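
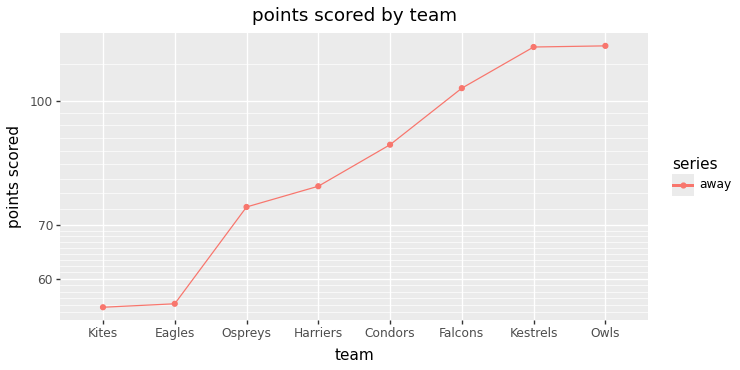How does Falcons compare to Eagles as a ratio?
≈ 1.67×

Falcons ≈ 100, Eagles ≈ 60; 100/60 ≈ 1.67.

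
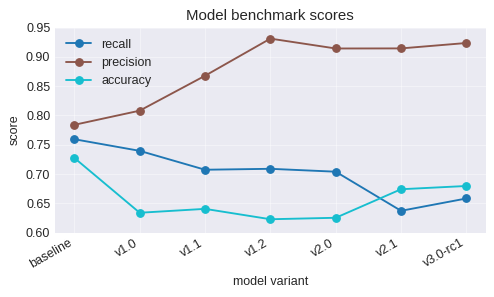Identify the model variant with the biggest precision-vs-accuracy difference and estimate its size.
v1.2: precision ≈ 0.95, accuracy ≈ 0.60 → gap ≈ 0.35. Next-largest (v2.0) is only ≈ 0.25.

v1.2, ≈ 0.35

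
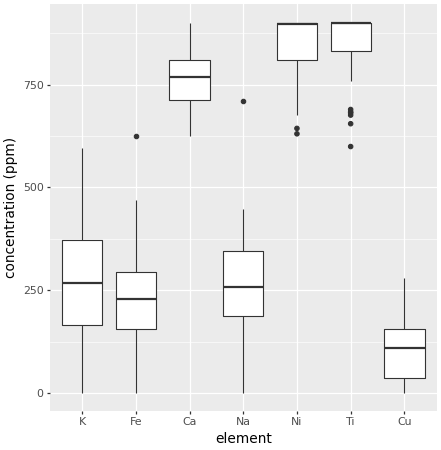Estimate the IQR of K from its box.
≈ 200

Q3 ≈ 400, Q1 ≈ 200; IQR ≈ 200.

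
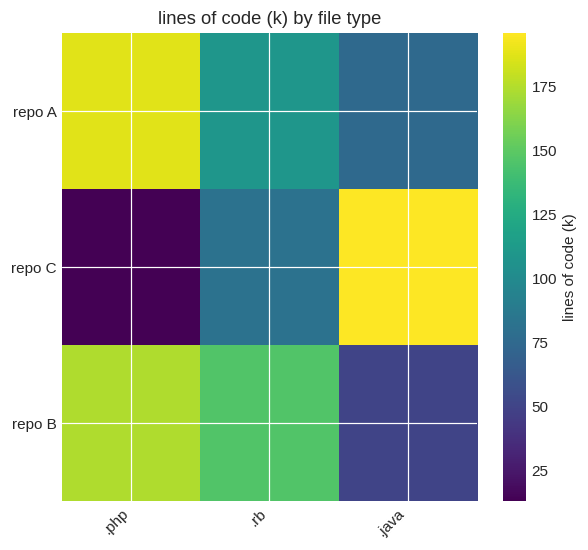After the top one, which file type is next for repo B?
Top 3 for repo B: .php ≈ 180, .rb ≈ 140, .java ≈ 60.

.rb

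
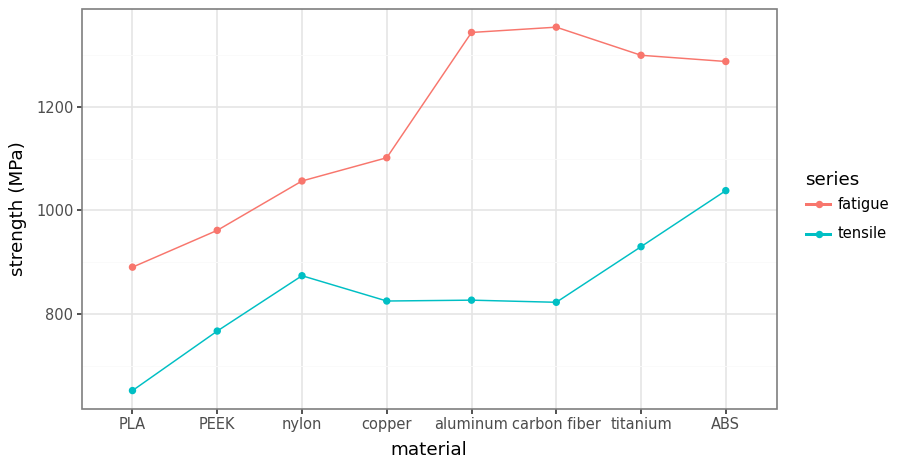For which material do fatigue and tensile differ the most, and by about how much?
carbon fiber: fatigue ≈ 1400, tensile ≈ 800 → gap ≈ 600. Next-largest (aluminum) is only ≈ 500.

carbon fiber, ≈ 600 MPa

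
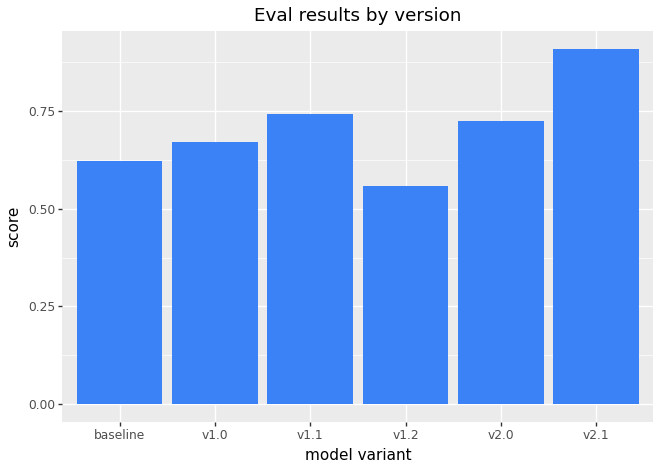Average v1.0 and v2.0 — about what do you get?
(0.7 + 0.7) / 2 ≈ 0.7.

≈ 0.7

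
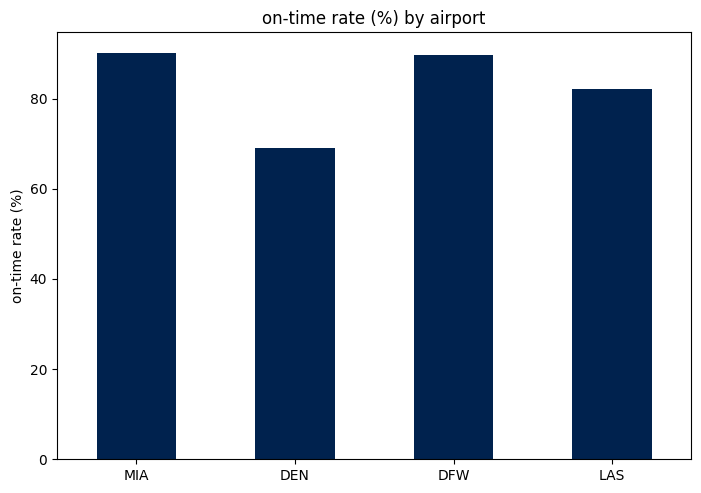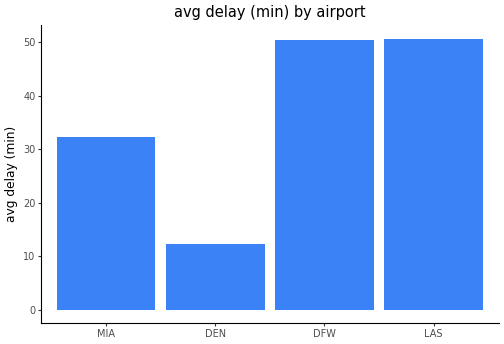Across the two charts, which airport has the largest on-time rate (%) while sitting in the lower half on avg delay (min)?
MIA

Chart 2 median avg delay (min) ≈ 40; below-median airports: MIA, DEN. Among those, MIA has the highest on-time rate (%) (≈ 90).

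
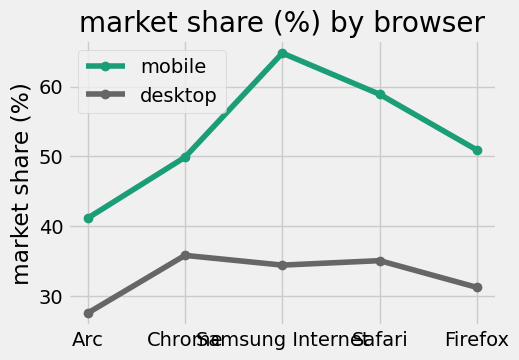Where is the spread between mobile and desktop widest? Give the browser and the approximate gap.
Samsung Internet, ≈ 30 %

Samsung Internet: mobile ≈ 65, desktop ≈ 35 → gap ≈ 30. Next-largest (Safari) is only ≈ 25.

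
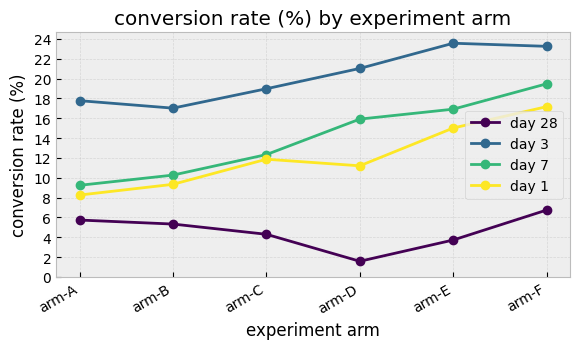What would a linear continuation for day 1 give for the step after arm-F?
≈ 21

Last three: 12, 16, 18 → slope ≈ 3/step → next ≈ 21.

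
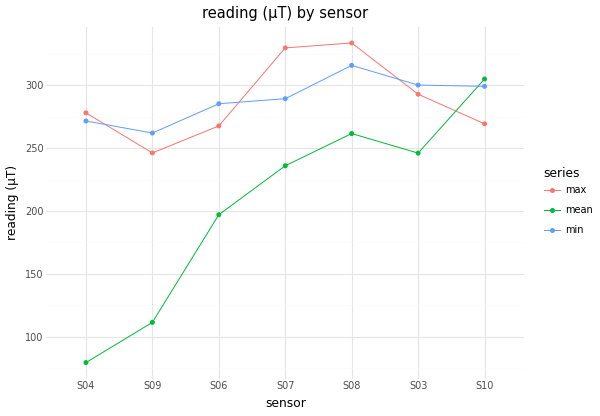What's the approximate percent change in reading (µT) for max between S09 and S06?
S09 ≈ 250, S06 ≈ 275; (275 − 250) / 250 ≈ +10%.

≈ +10%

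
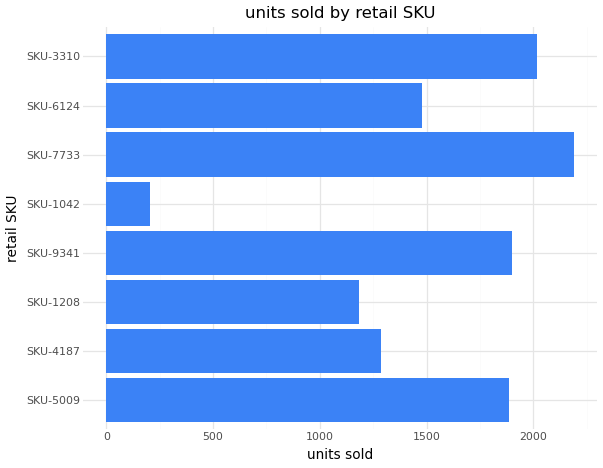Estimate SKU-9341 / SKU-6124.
SKU-9341 ≈ 2000, SKU-6124 ≈ 1400; 2000/1400 ≈ 1.43.

≈ 1.43×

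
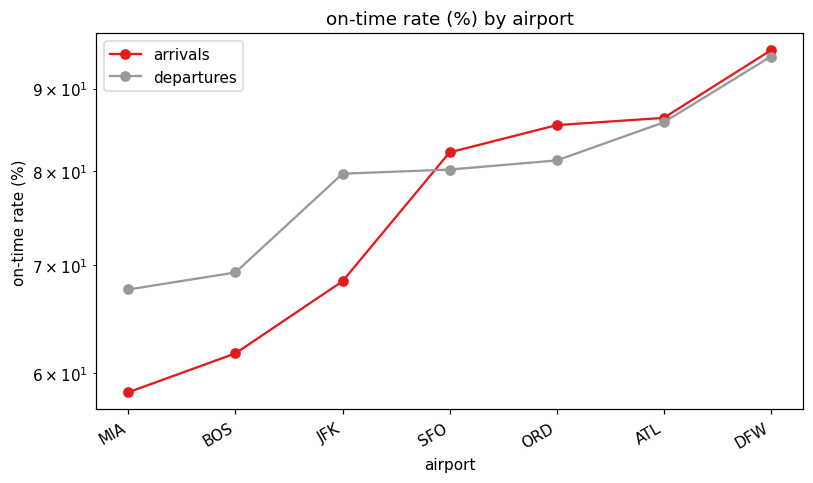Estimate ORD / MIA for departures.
≈ 1.14×

ORD ≈ 80, MIA ≈ 70; 80/70 ≈ 1.14.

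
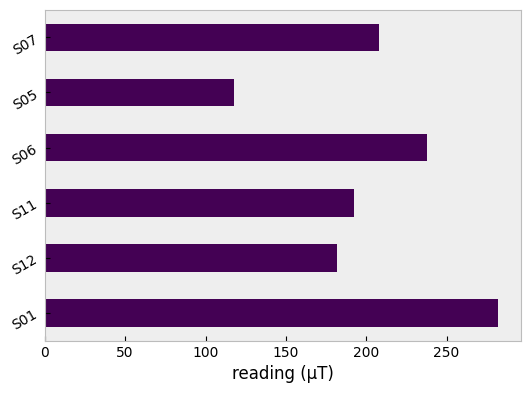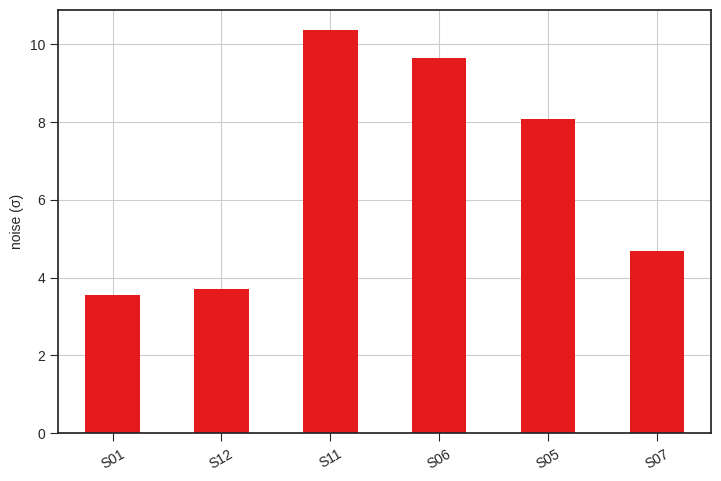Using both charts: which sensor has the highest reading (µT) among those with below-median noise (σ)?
S01

Chart 2 median noise (σ) ≈ 6; below-median sensors: S01, S12, S07. Among those, S01 has the highest reading (µT) (≈ 300).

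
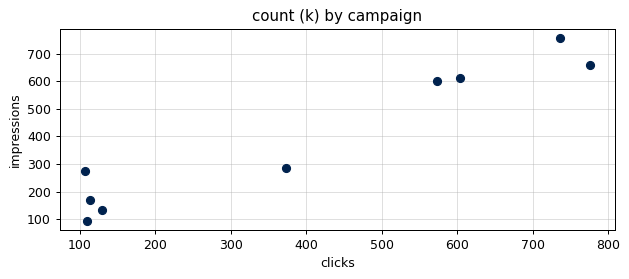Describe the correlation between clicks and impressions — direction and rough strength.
Points are positively correlated; strong (|r| ≈ 1.0).

positive, strong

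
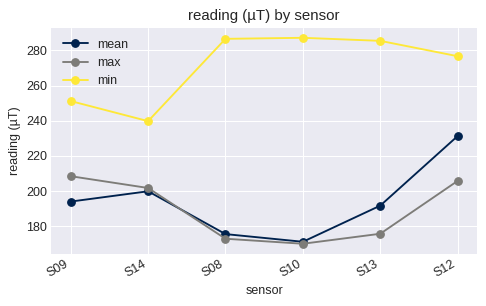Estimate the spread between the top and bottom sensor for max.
≈ 40

Max S09 ≈ 210, min S10 ≈ 170; range ≈ 40.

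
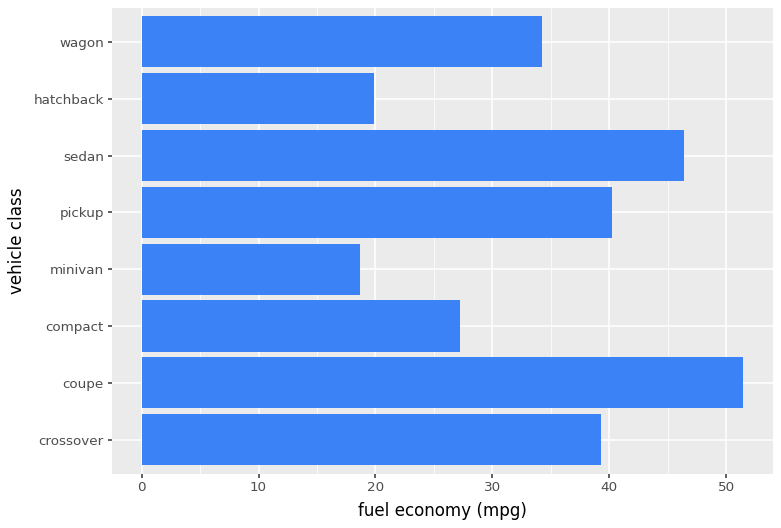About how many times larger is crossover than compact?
crossover ≈ 40, compact ≈ 25; 40/25 ≈ 1.6.

≈ 1.6×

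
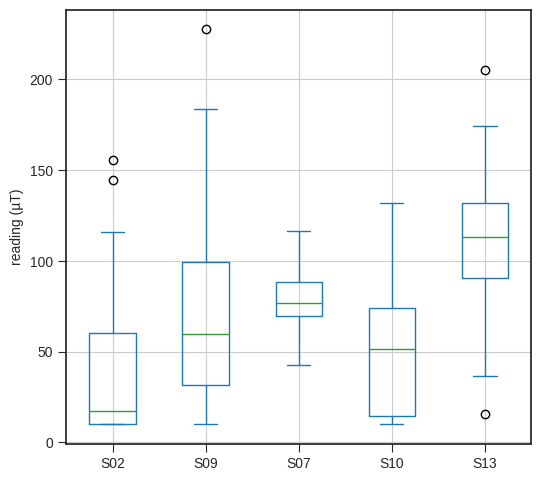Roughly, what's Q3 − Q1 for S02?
Q3 ≈ 60, Q1 ≈ 10; IQR ≈ 50.

≈ 50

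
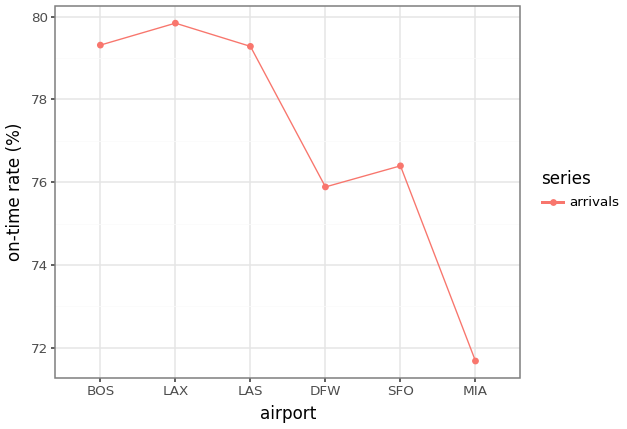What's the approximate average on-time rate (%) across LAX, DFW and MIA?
(80 + 76 + 72) / 3 ≈ 76.

≈ 76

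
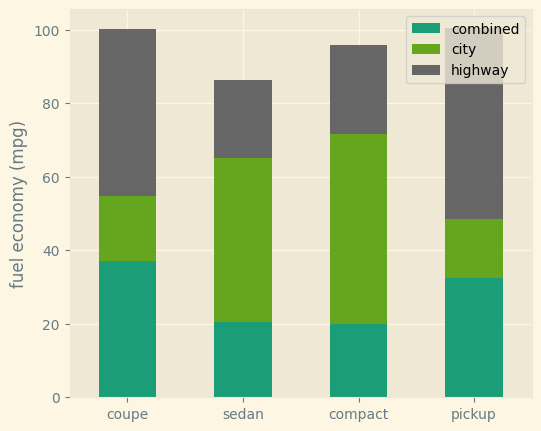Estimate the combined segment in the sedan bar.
combined top ≈ 20, bottom ≈ 0; segment ≈ 20.

≈ 20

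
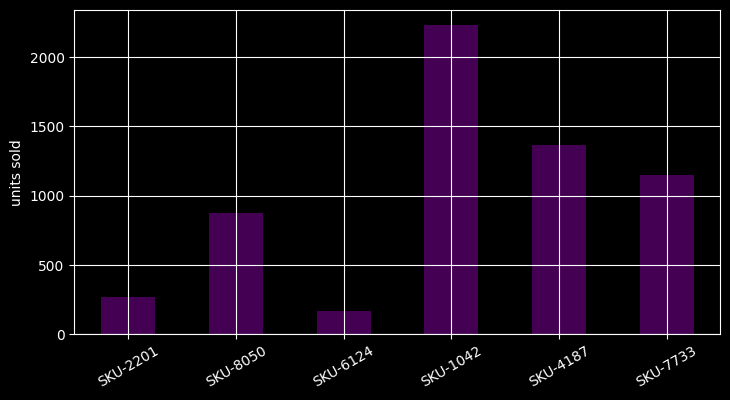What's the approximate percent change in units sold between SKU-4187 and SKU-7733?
SKU-4187 ≈ 1400, SKU-7733 ≈ 1200; (1200 − 1400) / 1400 ≈ -14.3%.

≈ -14.3%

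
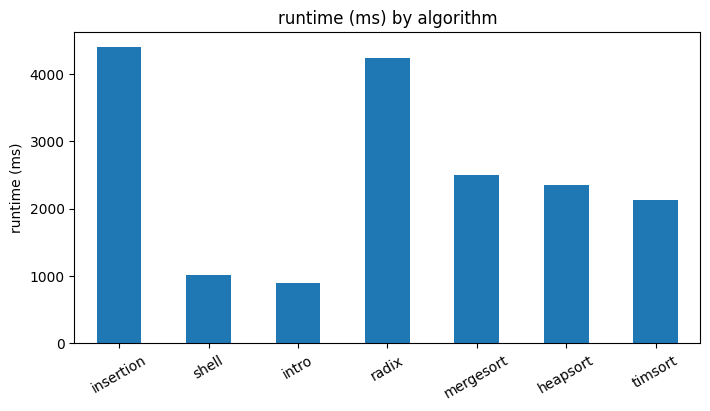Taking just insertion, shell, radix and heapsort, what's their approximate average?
≈ 3000

(4500 + 1000 + 4000 + 2500) / 4 ≈ 3000.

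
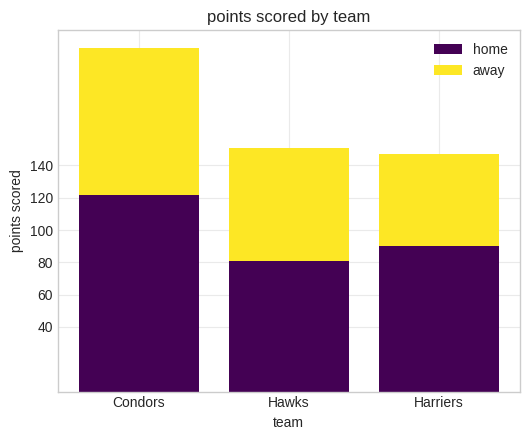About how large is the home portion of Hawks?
≈ 80

home top ≈ 80, bottom ≈ 0; segment ≈ 80.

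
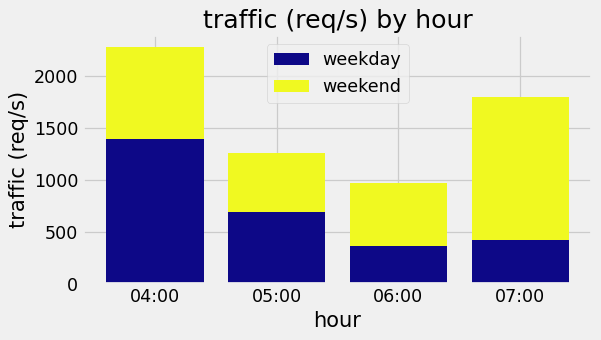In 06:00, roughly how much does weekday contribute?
weekday top ≈ 400, bottom ≈ 0; segment ≈ 400.

≈ 400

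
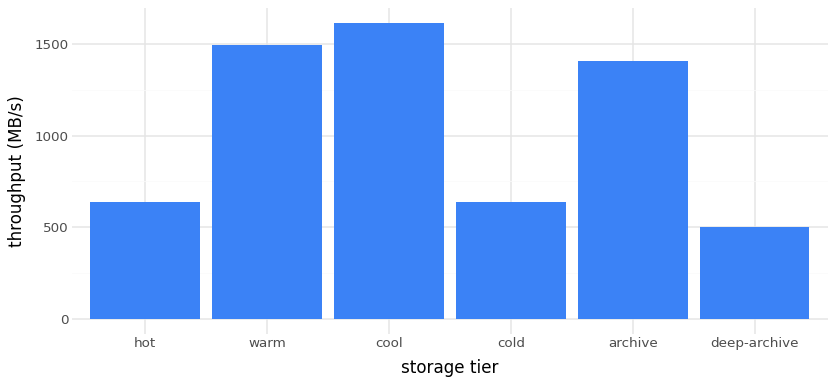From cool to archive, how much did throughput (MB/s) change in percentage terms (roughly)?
≈ -12.5%

cool ≈ 1600, archive ≈ 1400; (1400 − 1600) / 1600 ≈ -12.5%.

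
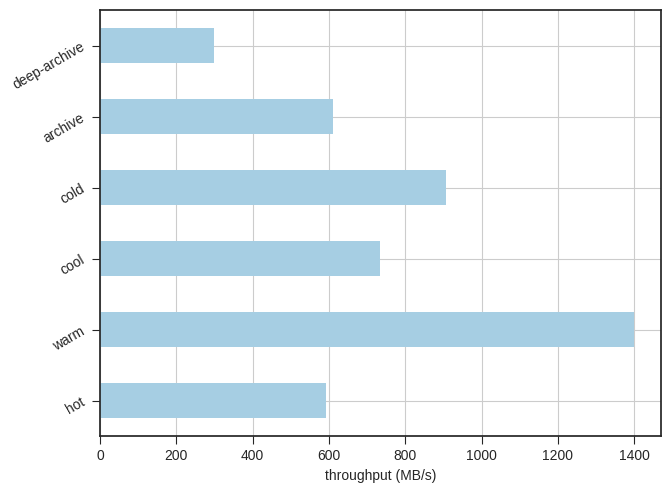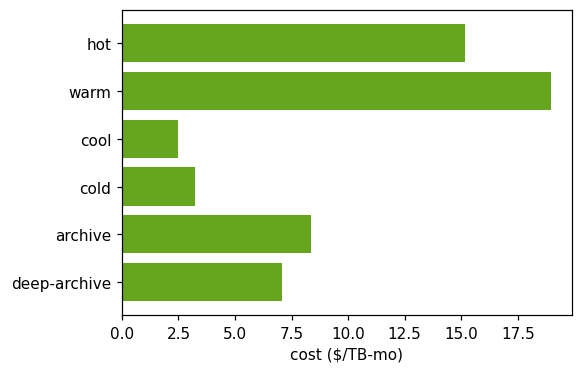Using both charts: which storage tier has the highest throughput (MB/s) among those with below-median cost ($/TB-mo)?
cold

Chart 2 median cost ($/TB-mo) ≈ 8; below-median storage tiers: cool, cold, deep-archive. Among those, cold has the highest throughput (MB/s) (≈ 1000).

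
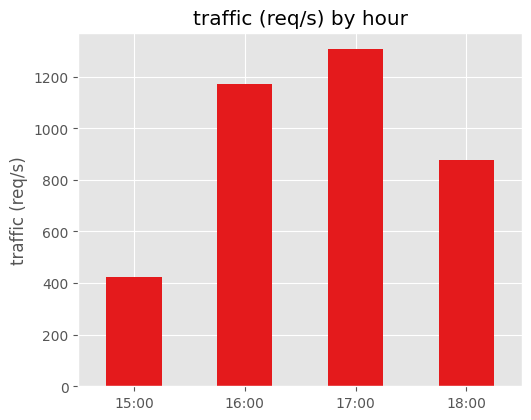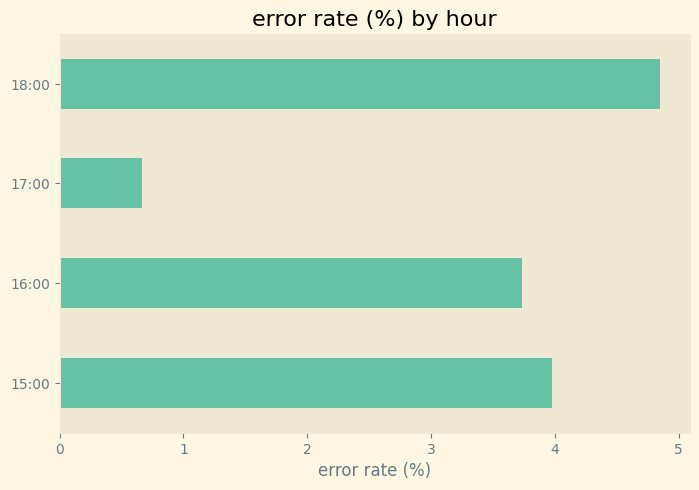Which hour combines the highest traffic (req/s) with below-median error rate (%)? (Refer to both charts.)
17:00

Chart 2 median error rate (%) ≈ 4; below-median hours: 16:00, 17:00. Among those, 17:00 has the highest traffic (req/s) (≈ 1400).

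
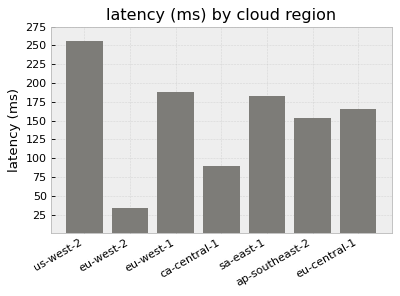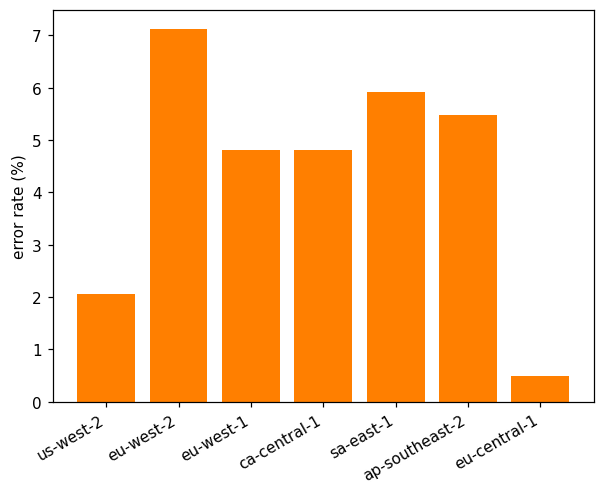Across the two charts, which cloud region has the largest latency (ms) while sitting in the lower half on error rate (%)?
us-west-2

Chart 2 median error rate (%) ≈ 5; below-median cloud regions: us-west-2, eu-west-1, eu-central-1. Among those, us-west-2 has the highest latency (ms) (≈ 250).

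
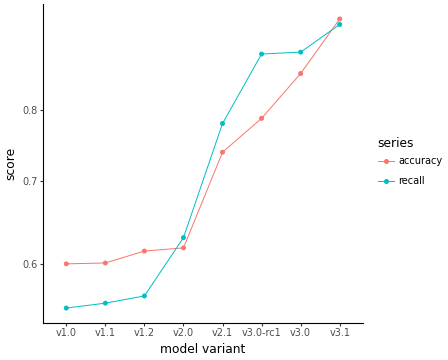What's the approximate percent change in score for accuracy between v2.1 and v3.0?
v2.1 ≈ 0.75, v3.0 ≈ 0.85; (0.85 − 0.75) / 0.75 ≈ +13.3%.

≈ +13.3%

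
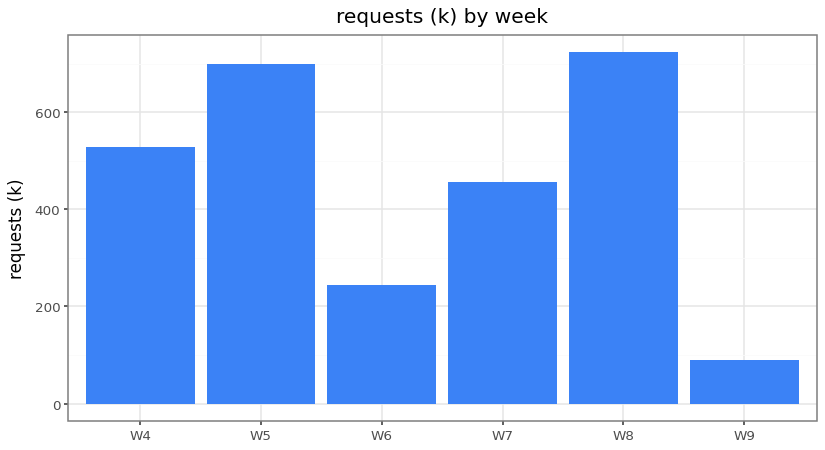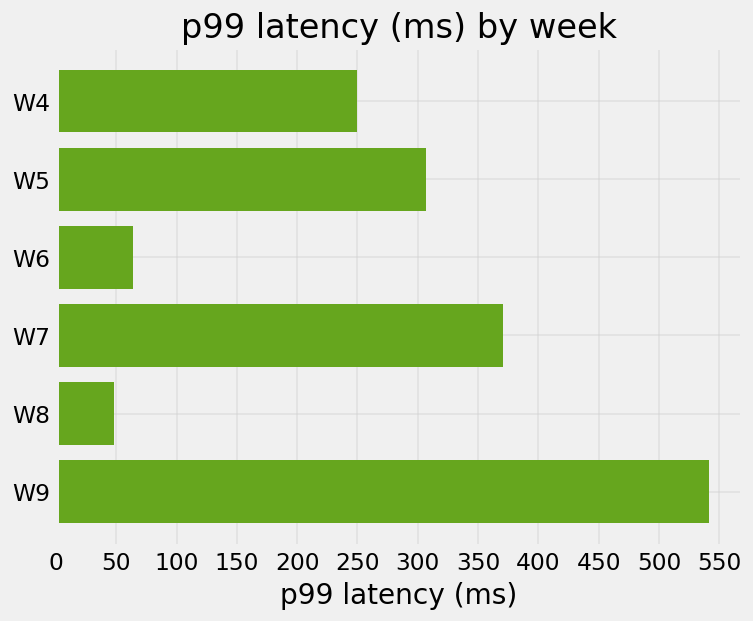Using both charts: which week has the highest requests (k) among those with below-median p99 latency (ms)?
W8

Chart 2 median p99 latency (ms) ≈ 300; below-median weeks: W4, W6, W8. Among those, W8 has the highest requests (k) (≈ 700).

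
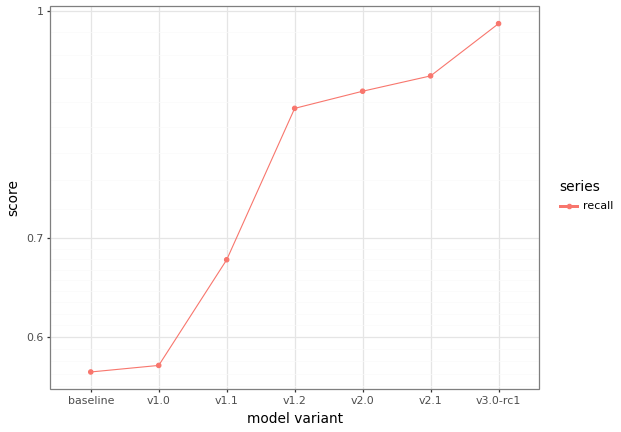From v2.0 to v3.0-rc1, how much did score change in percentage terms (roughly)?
≈ +11.1%

v2.0 ≈ 0.90, v3.0-rc1 ≈ 1.00; (1.00 − 0.90) / 0.90 ≈ +11.1%.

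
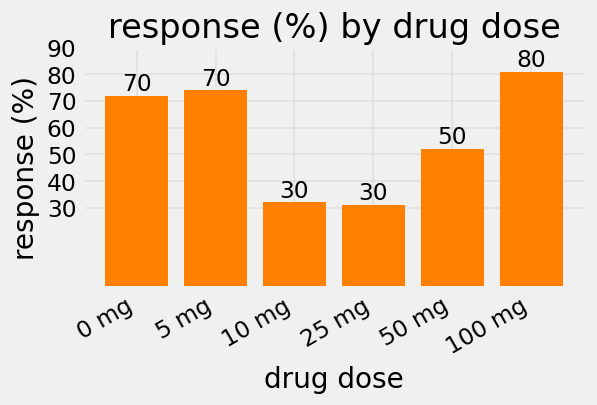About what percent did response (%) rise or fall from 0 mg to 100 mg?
≈ +14.3%

0 mg ≈ 70, 100 mg ≈ 80; (80 − 70) / 70 ≈ +14.3%.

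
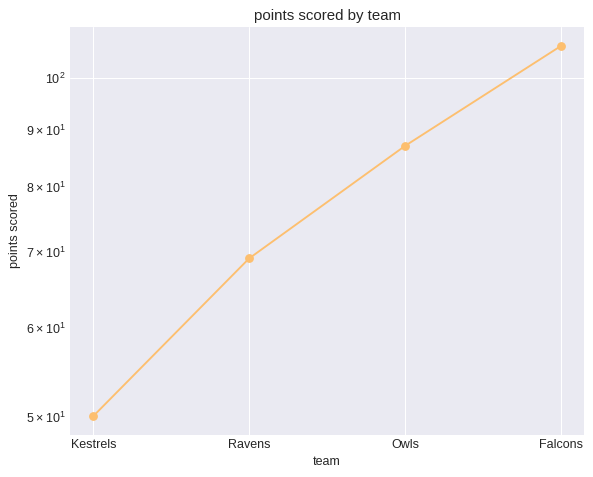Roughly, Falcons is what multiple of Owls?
≈ 1.24×

Falcons ≈ 105, Owls ≈ 85; 105/85 ≈ 1.24.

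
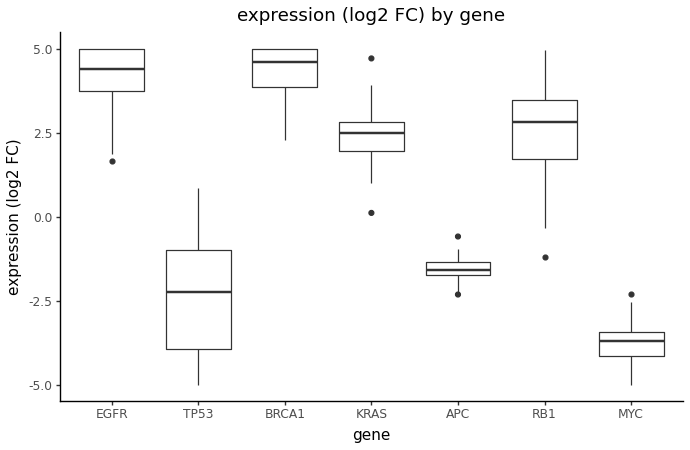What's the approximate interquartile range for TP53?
Q3 ≈ -1, Q1 ≈ -4; IQR ≈ 3.

≈ 3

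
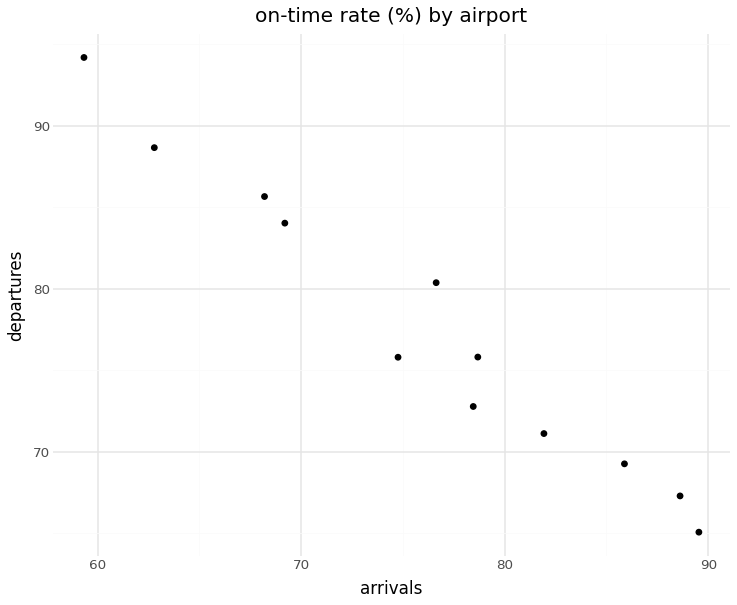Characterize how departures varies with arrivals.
negative, strong

Points are negatively correlated; strong (|r| ≈ 1.0).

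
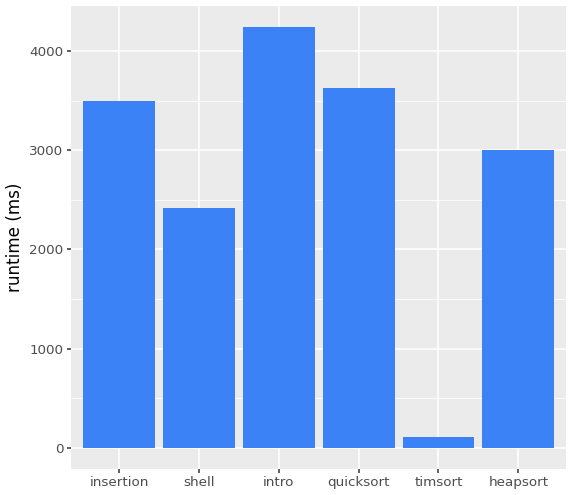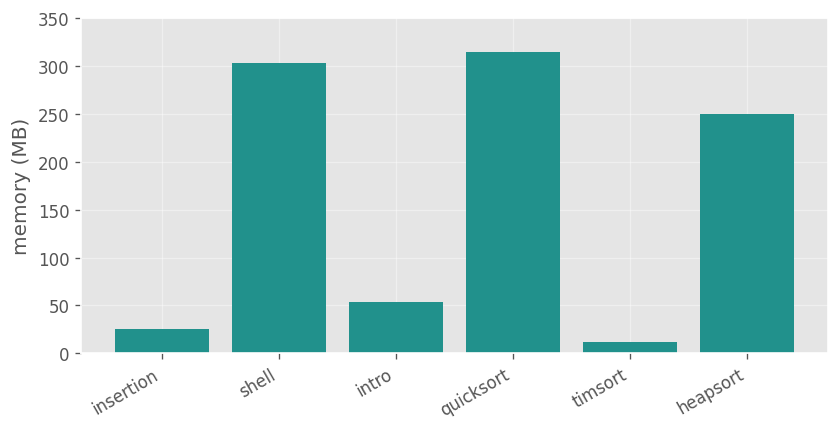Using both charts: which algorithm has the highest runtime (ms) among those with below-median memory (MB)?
Chart 2 median memory (MB) ≈ 150; below-median algorithms: insertion, intro, timsort. Among those, intro has the highest runtime (ms) (≈ 4000).

intro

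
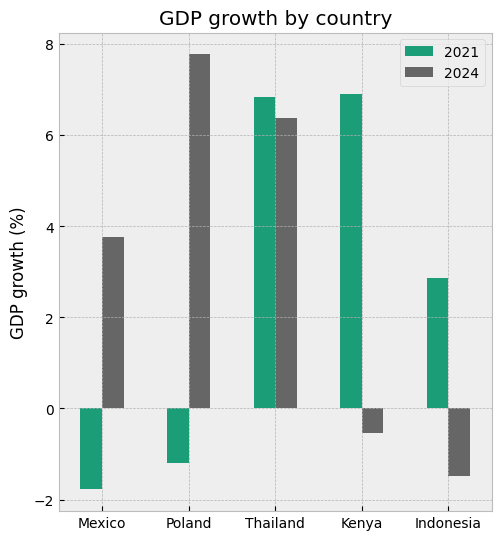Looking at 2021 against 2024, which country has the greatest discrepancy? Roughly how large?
Poland: 2021 ≈ -1, 2024 ≈ 8 → gap ≈ 9. Next-largest (Kenya) is only ≈ 8.

Poland, ≈ 9 %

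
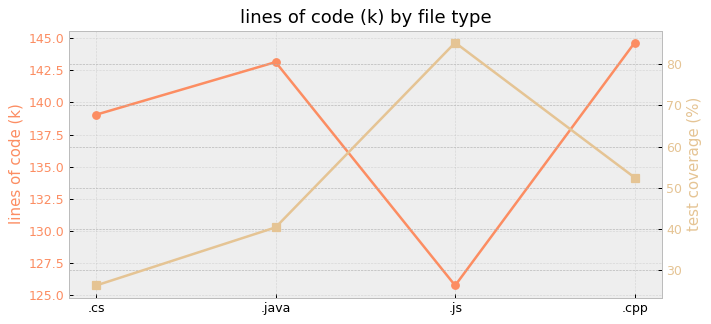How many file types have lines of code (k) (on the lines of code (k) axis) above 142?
Above 142: .java, .cpp.

2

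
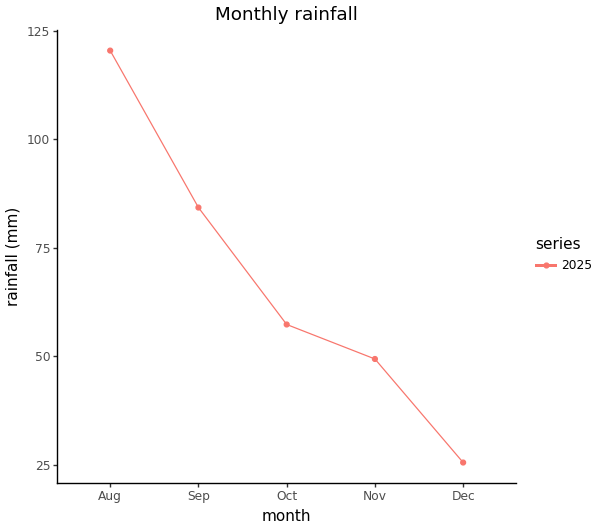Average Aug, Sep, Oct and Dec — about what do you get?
(120 + 80 + 60 + 30) / 4 ≈ 72.

≈ 72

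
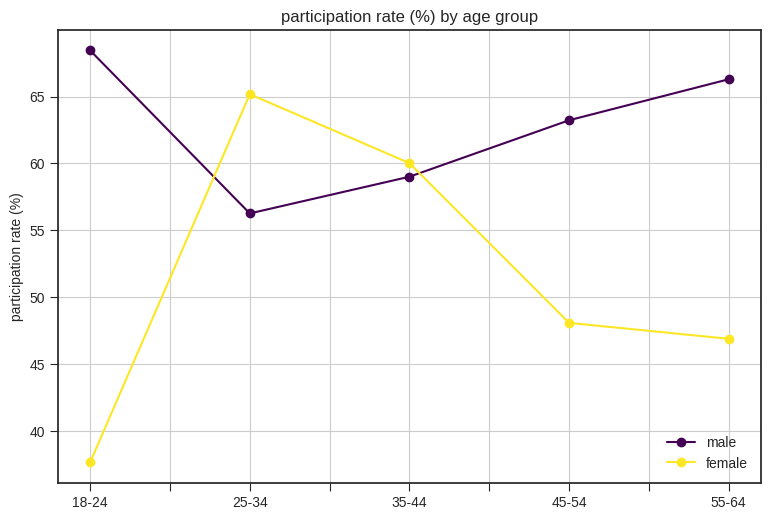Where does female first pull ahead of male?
25-34

18-24: female ≈ 40 vs male ≈ 70 (not yet); 25-34: female ≈ 65 vs male ≈ 55 (first crossover).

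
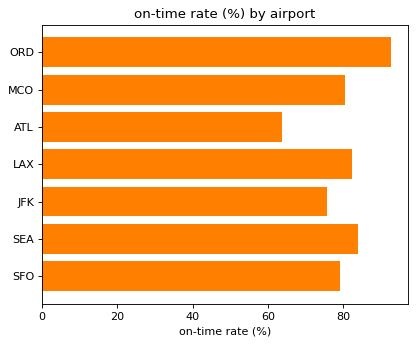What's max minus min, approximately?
≈ 30

Max ORD ≈ 90, min ATL ≈ 60; range ≈ 30.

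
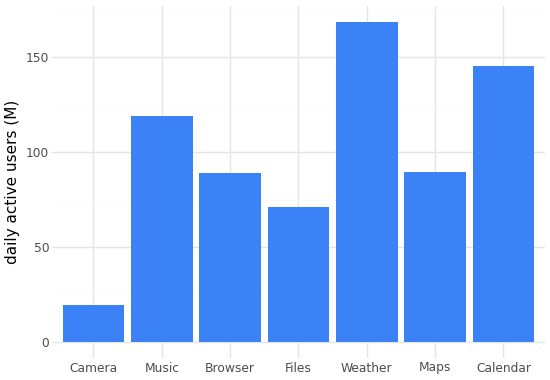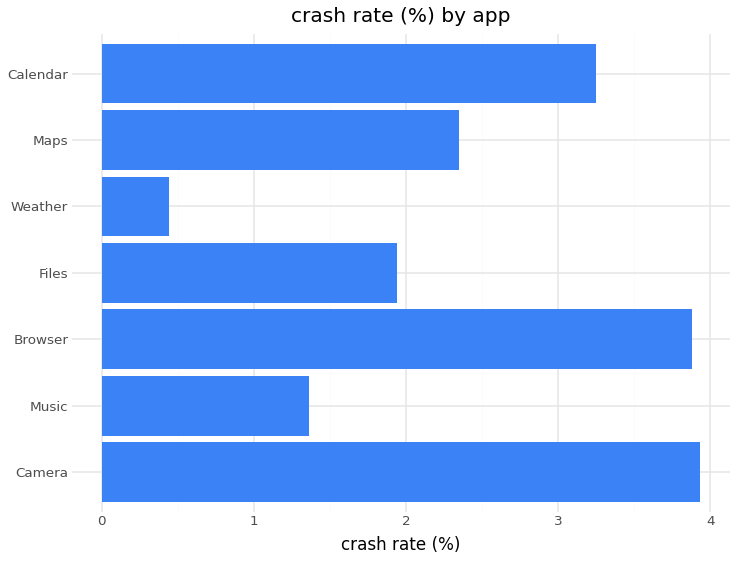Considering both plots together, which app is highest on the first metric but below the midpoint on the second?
Chart 2 median crash rate (%) ≈ 2.5; below-median apps: Music, Files, Weather. Among those, Weather has the highest daily active users (M) (≈ 160).

Weather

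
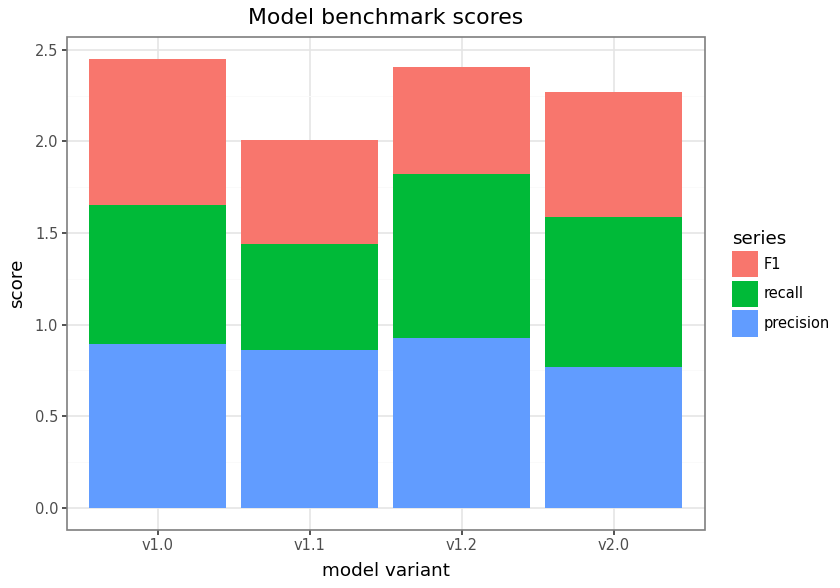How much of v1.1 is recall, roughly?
≈ 0.5

recall top ≈ 1.5, bottom ≈ 1.0; segment ≈ 0.5.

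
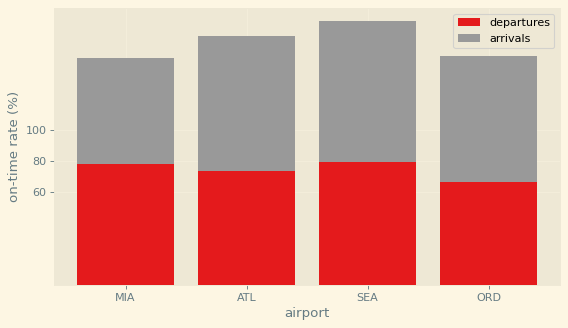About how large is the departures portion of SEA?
≈ 80

departures top ≈ 80, bottom ≈ 0; segment ≈ 80.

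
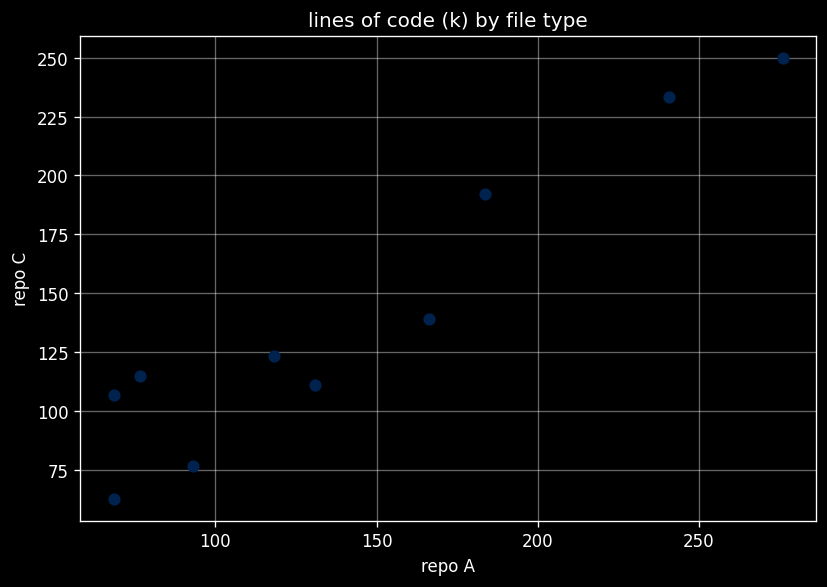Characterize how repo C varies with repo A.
Points are positively correlated; strong (|r| ≈ 0.9).

positive, strong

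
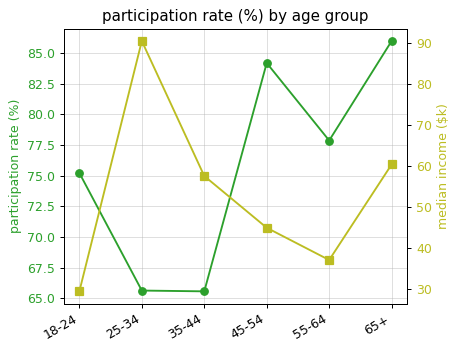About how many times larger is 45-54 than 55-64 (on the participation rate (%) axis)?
45-54 ≈ 84, 55-64 ≈ 78; 84/78 ≈ 1.08.

≈ 1.08×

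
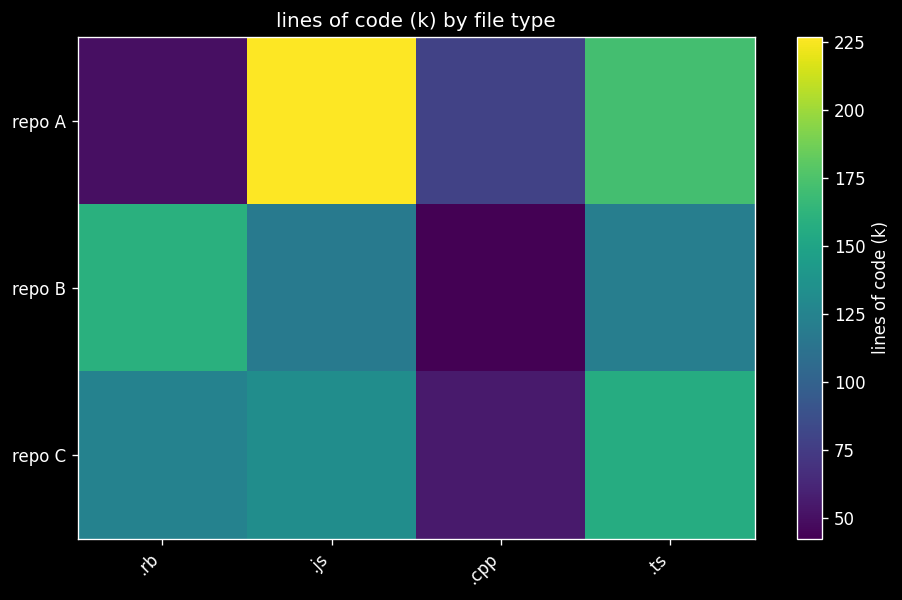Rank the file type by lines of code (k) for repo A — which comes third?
Top 4 for repo A: .js ≈ 220, .ts ≈ 180, .cpp ≈ 80, .rb ≈ 60.

.cpp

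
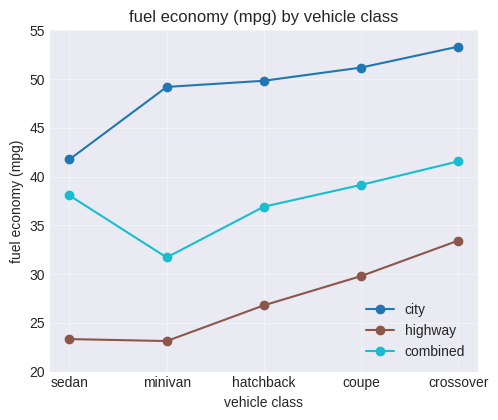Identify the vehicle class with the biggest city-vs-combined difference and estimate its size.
minivan: city ≈ 50, combined ≈ 30 → gap ≈ 20. Next-largest (hatchback) is only ≈ 15.

minivan, ≈ 20 mpg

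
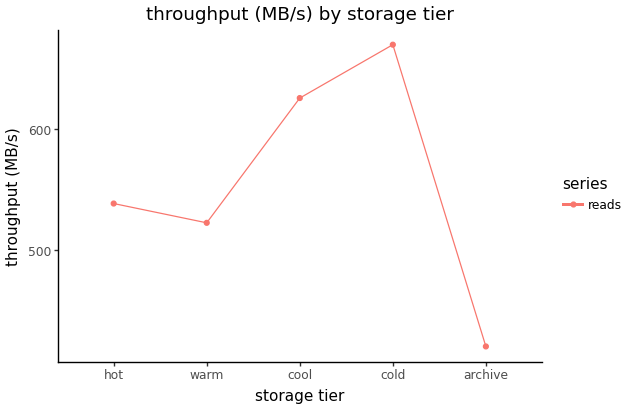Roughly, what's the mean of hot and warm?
(550 + 525) / 2 ≈ 538.

≈ 538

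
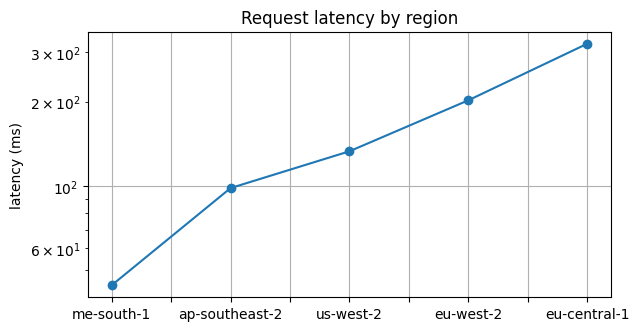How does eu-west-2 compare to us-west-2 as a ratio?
≈ 1.6×

eu-west-2 ≈ 200, us-west-2 ≈ 125; 200/125 ≈ 1.6.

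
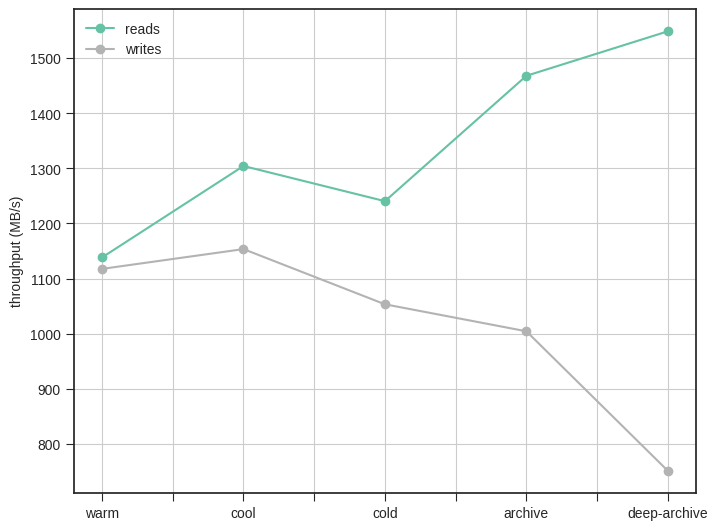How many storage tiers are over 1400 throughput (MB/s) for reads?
2

Above 1400: archive, deep-archive.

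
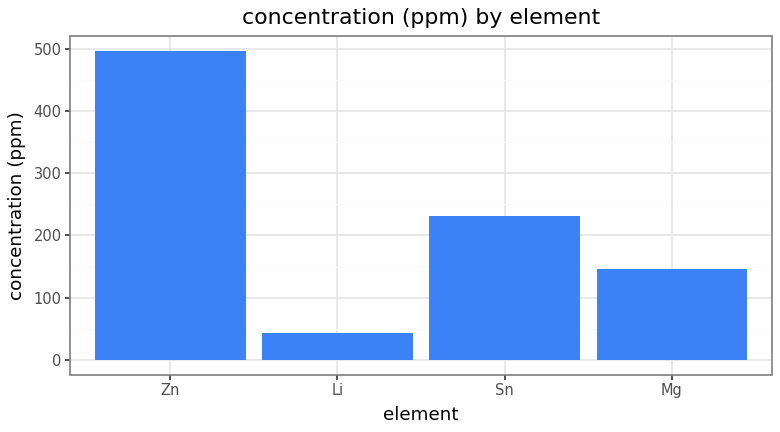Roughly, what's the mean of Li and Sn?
(50 + 250) / 2 ≈ 150.

≈ 150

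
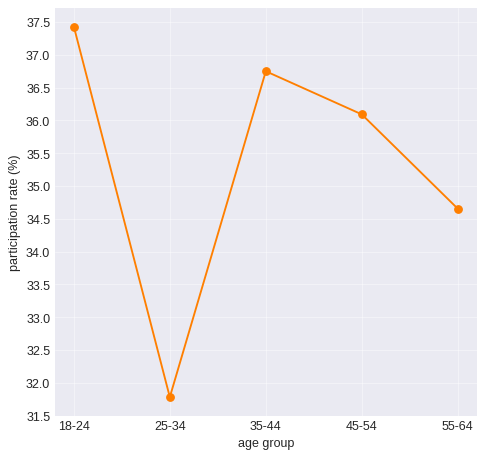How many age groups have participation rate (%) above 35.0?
Above 35.0: 18-24, 35-44, 45-54.

3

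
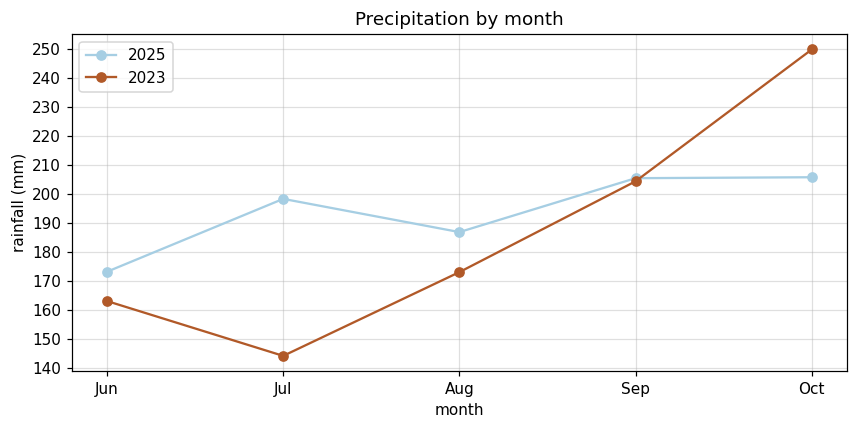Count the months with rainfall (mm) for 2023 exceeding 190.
Above 190: Sep, Oct.

2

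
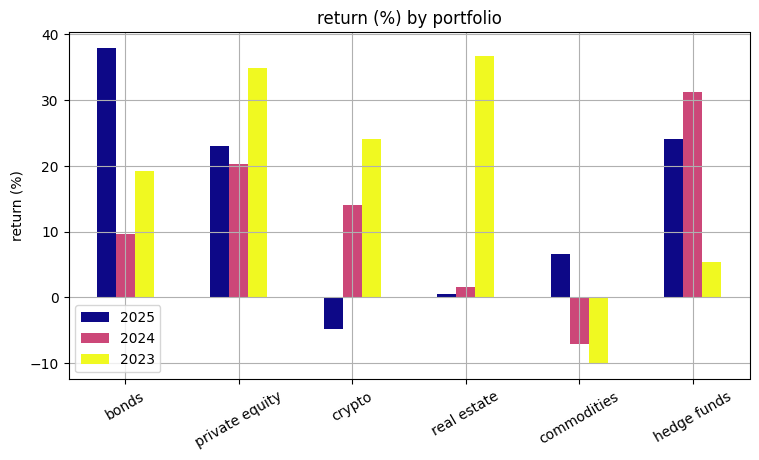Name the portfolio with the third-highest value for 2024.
Top 4 for 2024: hedge funds ≈ 30, private equity ≈ 20, crypto ≈ 15, bonds ≈ 10.

crypto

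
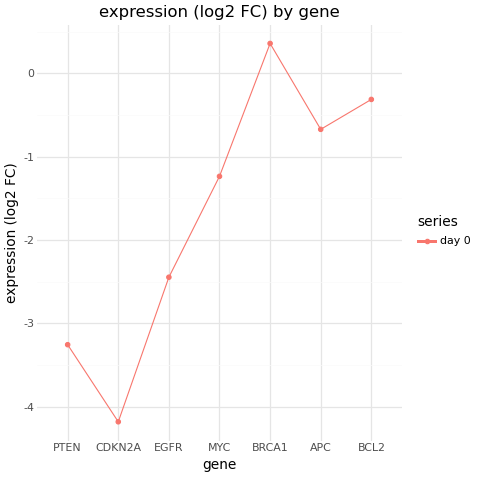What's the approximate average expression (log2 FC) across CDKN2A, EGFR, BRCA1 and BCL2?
(-4.0 + -2.5 + 0.5 + -0.5) / 4 ≈ -1.62.

≈ -1.62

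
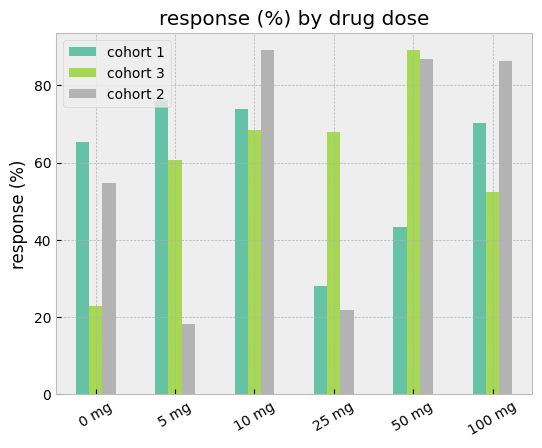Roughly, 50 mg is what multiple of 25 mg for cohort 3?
≈ 1.29×

50 mg ≈ 90, 25 mg ≈ 70; 90/70 ≈ 1.29.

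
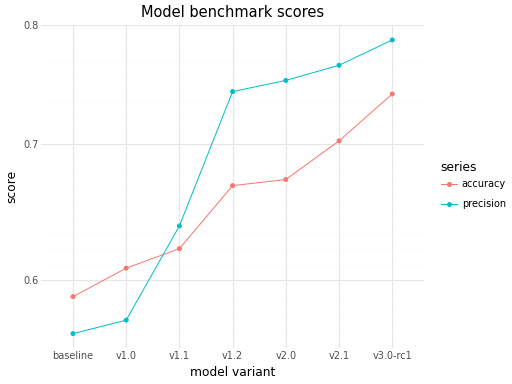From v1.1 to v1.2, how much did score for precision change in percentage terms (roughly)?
v1.1 ≈ 0.64, v1.2 ≈ 0.74; (0.74 − 0.64) / 0.64 ≈ +15.6%.

≈ +15.6%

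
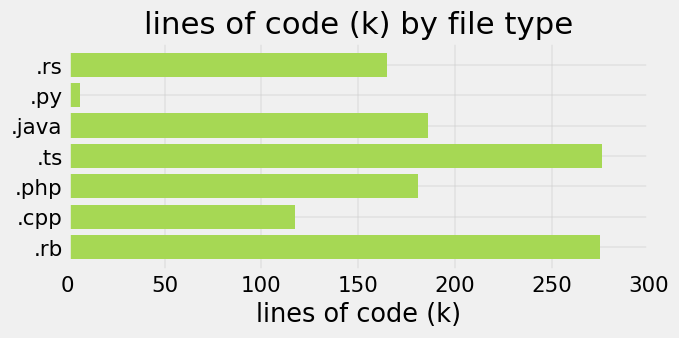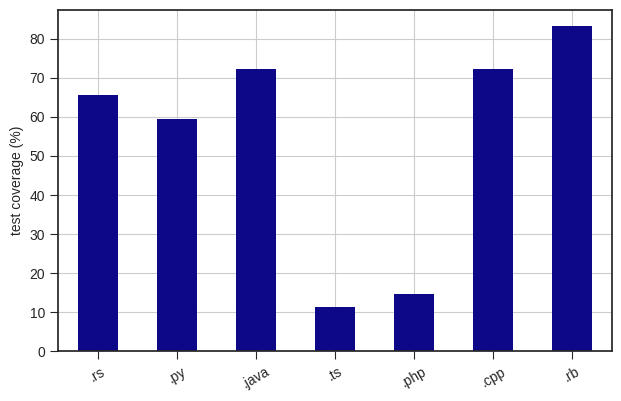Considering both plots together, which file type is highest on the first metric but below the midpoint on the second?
Chart 2 median test coverage (%) ≈ 70; below-median file types: .py, .ts, .php. Among those, .ts has the highest lines of code (k) (≈ 300).

.ts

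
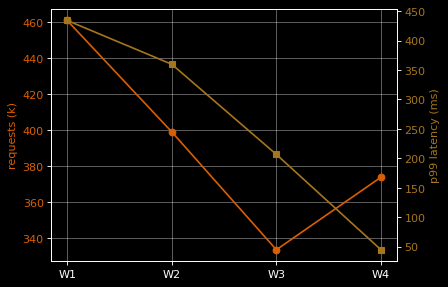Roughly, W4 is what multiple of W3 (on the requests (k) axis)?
≈ 1.12×

W4 ≈ 380, W3 ≈ 340; 380/340 ≈ 1.12.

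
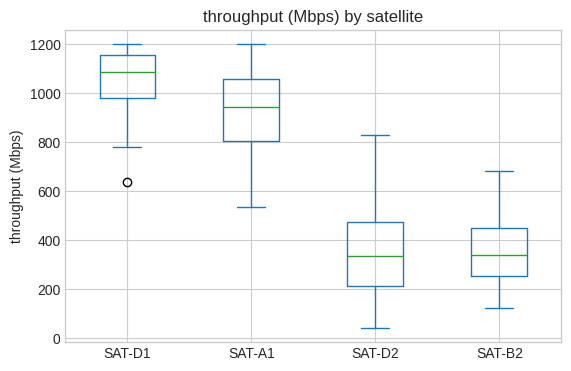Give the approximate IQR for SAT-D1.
≈ 200

Q3 ≈ 1200, Q1 ≈ 1000; IQR ≈ 200.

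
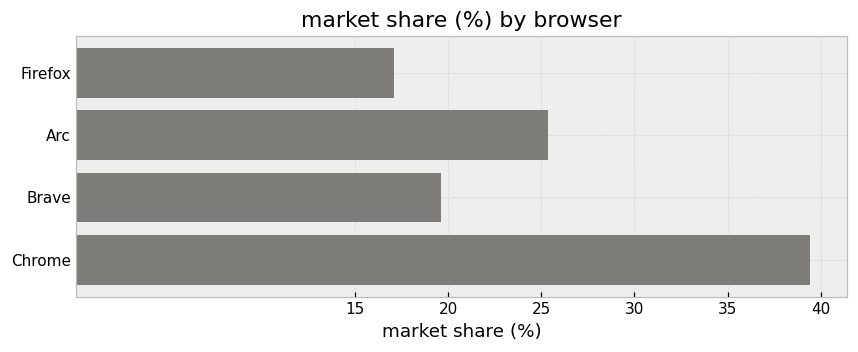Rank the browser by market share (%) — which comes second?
Arc

Top 3: Chrome ≈ 40, Arc ≈ 25, Brave ≈ 20.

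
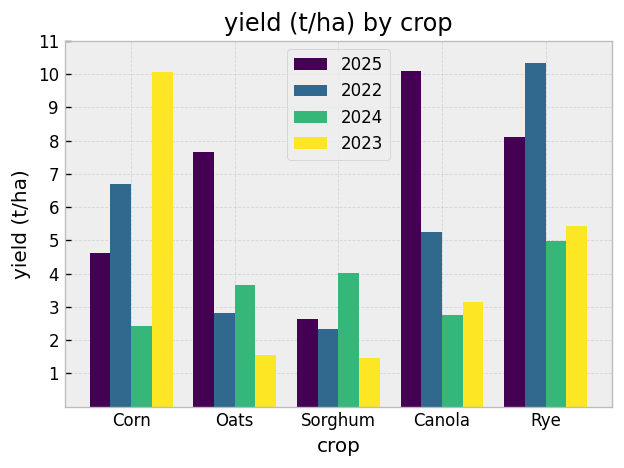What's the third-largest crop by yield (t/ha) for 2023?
Top 4 for 2023: Corn ≈ 10, Rye ≈ 5, Canola ≈ 3, Oats ≈ 2.

Canola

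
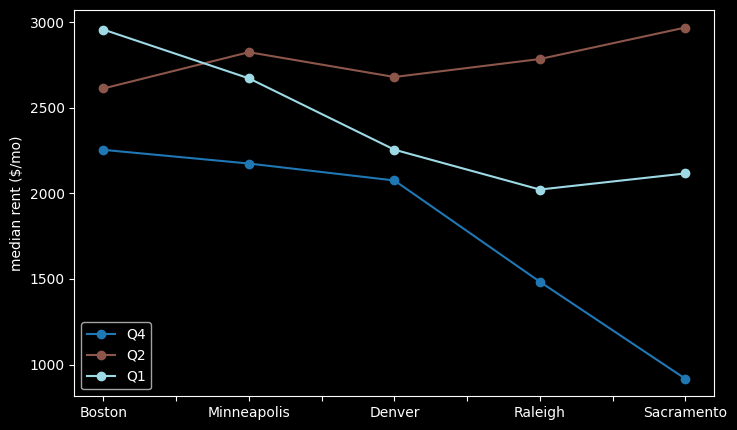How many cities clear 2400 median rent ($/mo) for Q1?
2

Above 2400: Boston, Minneapolis.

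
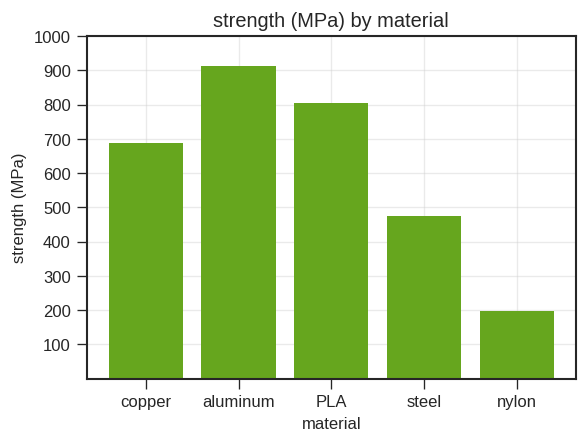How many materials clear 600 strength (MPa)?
Above 600: copper, aluminum, PLA.

3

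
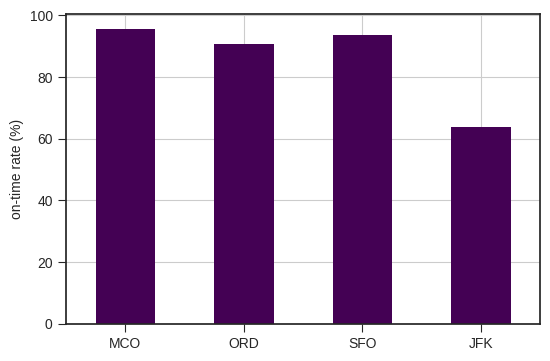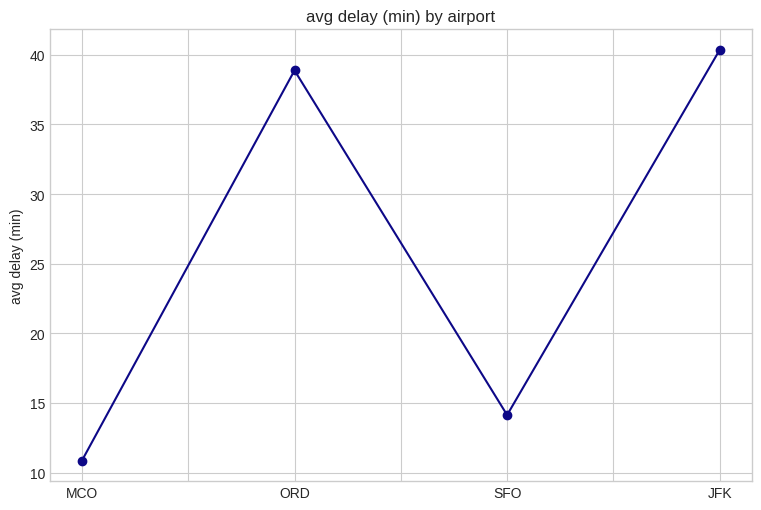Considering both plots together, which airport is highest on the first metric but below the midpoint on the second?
MCO

Chart 2 median avg delay (min) ≈ 25; below-median airports: MCO, SFO. Among those, MCO has the highest on-time rate (%) (≈ 100).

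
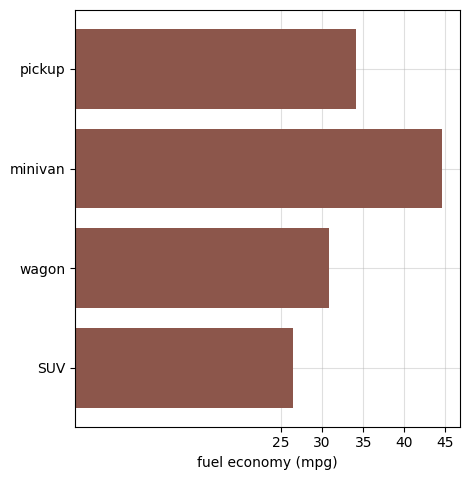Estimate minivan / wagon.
minivan ≈ 45, wagon ≈ 30; 45/30 ≈ 1.5.

≈ 1.5×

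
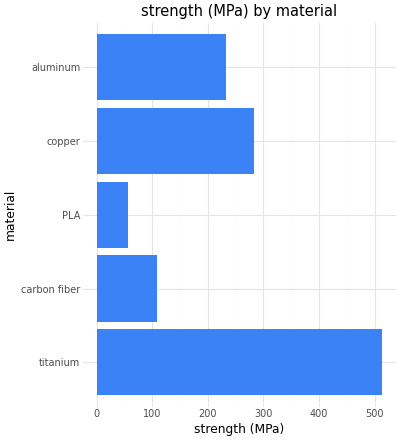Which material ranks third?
aluminum

Top 4: titanium ≈ 500, copper ≈ 300, aluminum ≈ 250, carbon fiber ≈ 100.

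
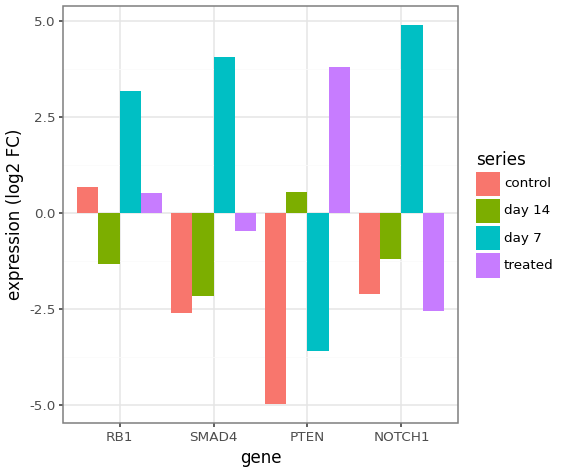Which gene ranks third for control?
Top 4 for control: RB1 ≈ 1, NOTCH1 ≈ -2, SMAD4 ≈ -3, PTEN ≈ -5.

SMAD4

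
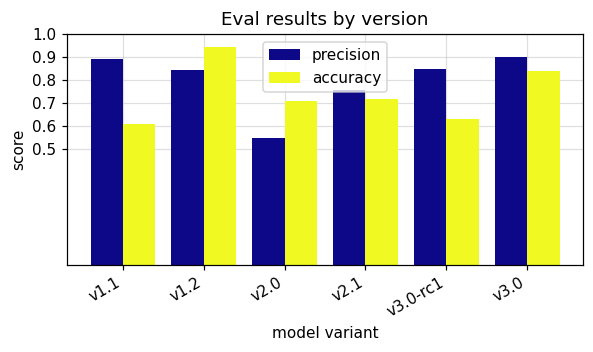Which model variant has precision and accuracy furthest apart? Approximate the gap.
v1.1: precision ≈ 0.9, accuracy ≈ 0.6 → gap ≈ 0.3. Next-largest (v3.0-rc1) is only ≈ 0.2.

v1.1, ≈ 0.3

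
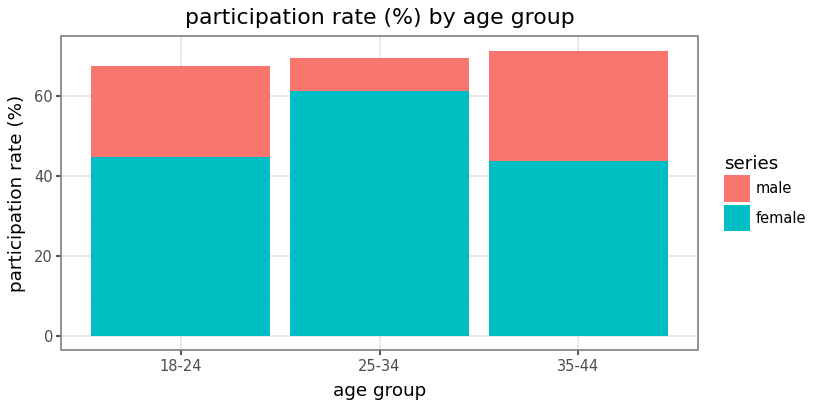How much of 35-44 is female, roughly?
≈ 40

female top ≈ 40, bottom ≈ 0; segment ≈ 40.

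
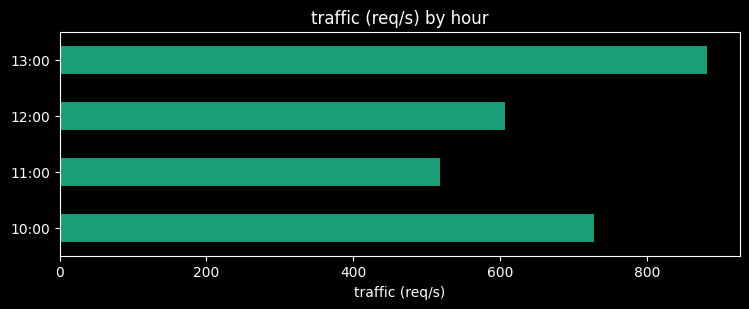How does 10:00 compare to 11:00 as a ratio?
10:00 ≈ 700, 11:00 ≈ 500; 700/500 ≈ 1.4.

≈ 1.4×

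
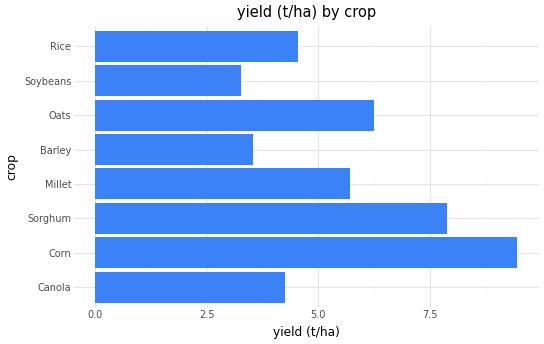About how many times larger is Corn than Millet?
≈ 1.5×

Corn ≈ 9, Millet ≈ 6; 9/6 ≈ 1.5.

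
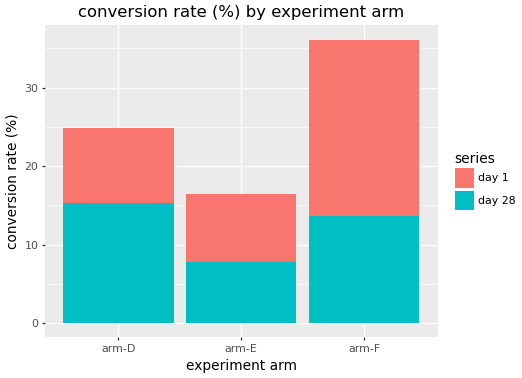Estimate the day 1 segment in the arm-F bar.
≈ 20

day 1 top ≈ 35, bottom ≈ 15; segment ≈ 20.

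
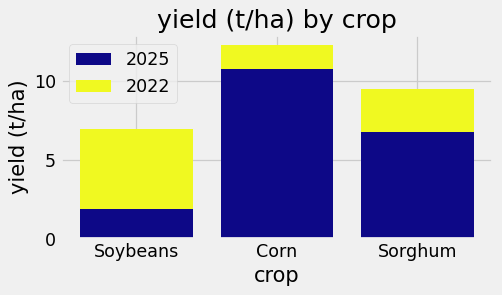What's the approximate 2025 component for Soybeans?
2025 top ≈ 2, bottom ≈ 0; segment ≈ 2.

≈ 2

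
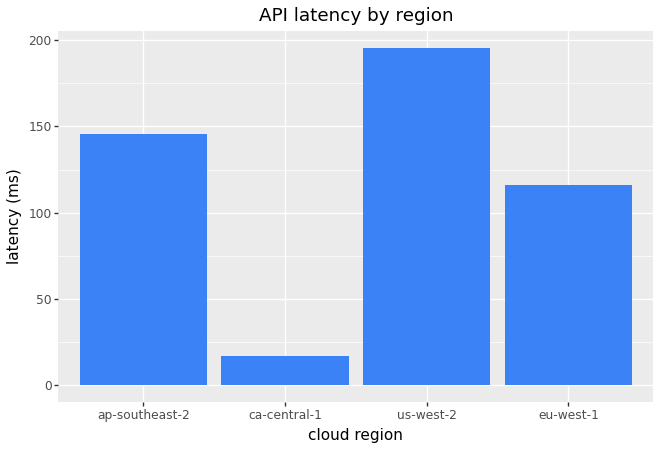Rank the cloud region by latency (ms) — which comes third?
eu-west-1

Top 4: us-west-2 ≈ 200, ap-southeast-2 ≈ 140, eu-west-1 ≈ 120, ca-central-1 ≈ 20.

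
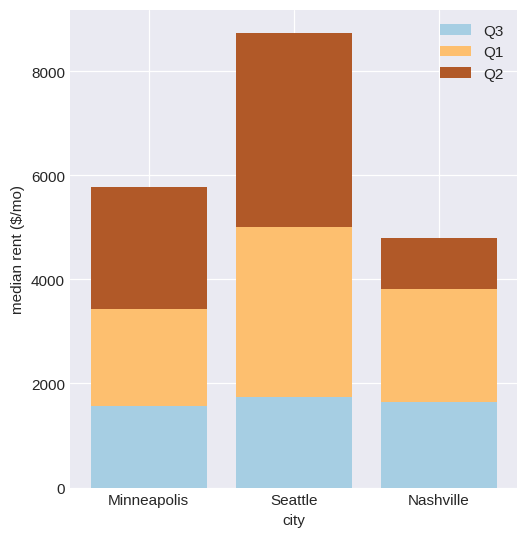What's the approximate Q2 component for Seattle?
≈ 4000

Q2 top ≈ 9000, bottom ≈ 5000; segment ≈ 4000.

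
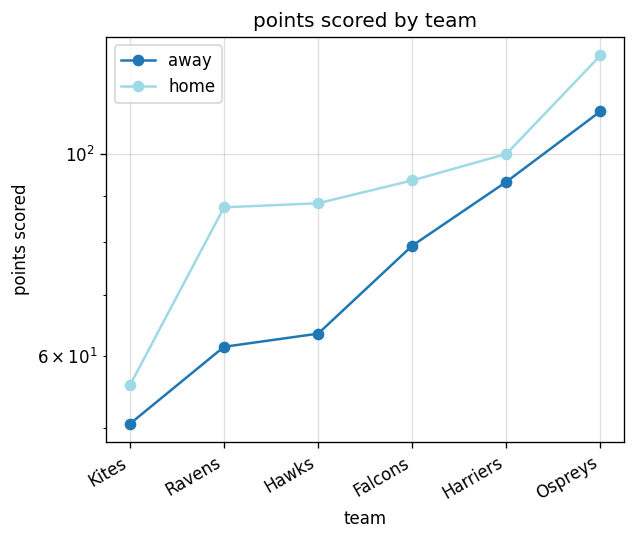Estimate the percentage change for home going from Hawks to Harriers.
≈ +11.1%

Hawks ≈ 90, Harriers ≈ 100; (100 − 90) / 90 ≈ +11.1%.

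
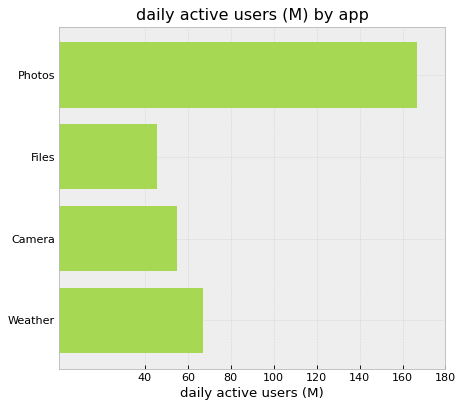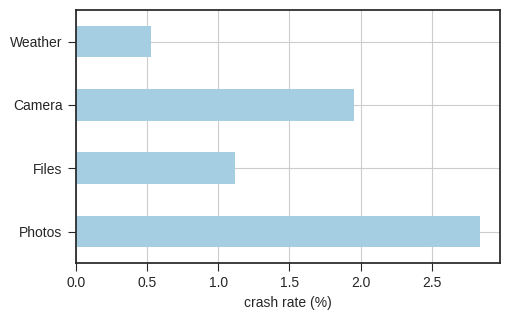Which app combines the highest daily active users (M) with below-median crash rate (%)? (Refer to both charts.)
Chart 2 median crash rate (%) ≈ 1.5; below-median apps: Files, Weather. Among those, Weather has the highest daily active users (M) (≈ 60).

Weather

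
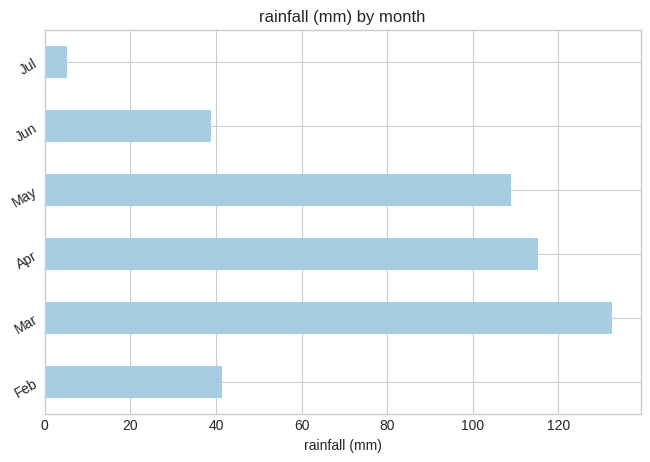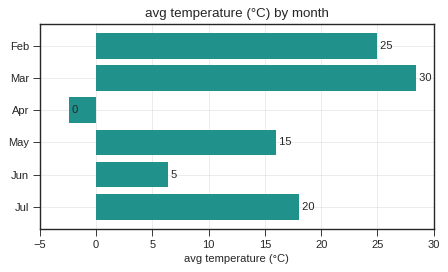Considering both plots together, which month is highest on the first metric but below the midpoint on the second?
Apr

Chart 2 median avg temperature (°C) ≈ 15; below-median months: Apr, May, Jun. Among those, Apr has the highest rainfall (mm) (≈ 120).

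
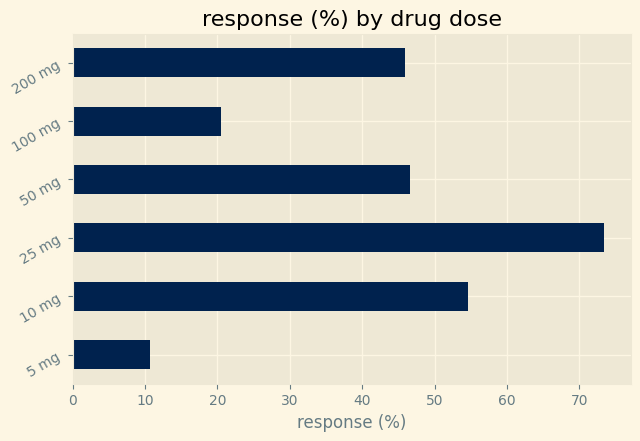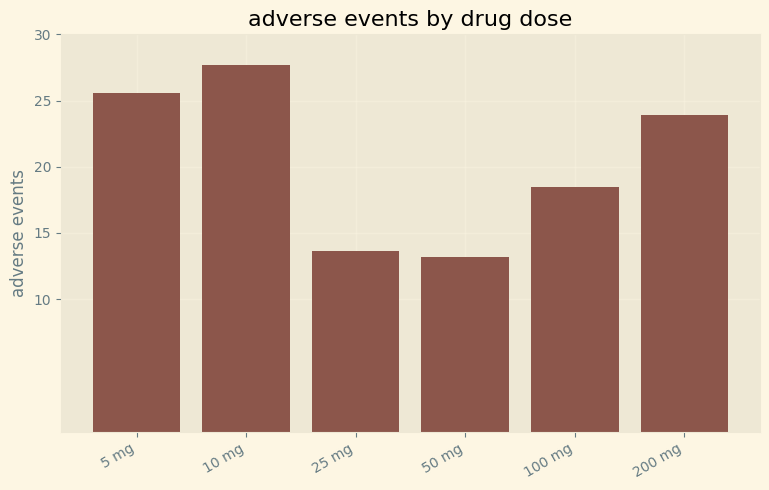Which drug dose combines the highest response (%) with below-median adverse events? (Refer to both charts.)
25 mg

Chart 2 median adverse events ≈ 20; below-median drug doses: 25 mg, 50 mg, 100 mg. Among those, 25 mg has the highest response (%) (≈ 70).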